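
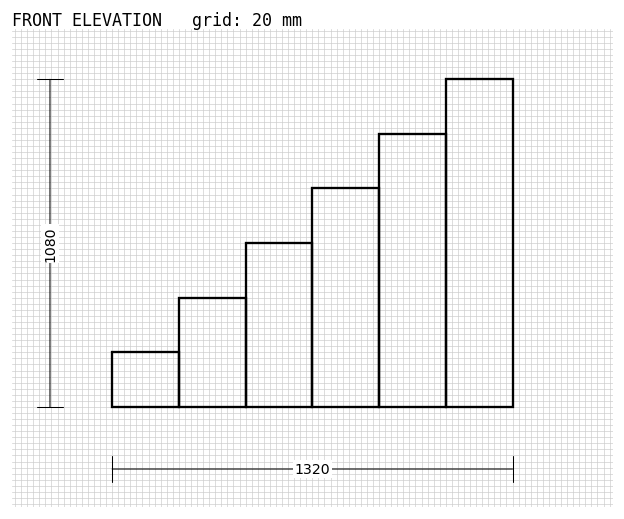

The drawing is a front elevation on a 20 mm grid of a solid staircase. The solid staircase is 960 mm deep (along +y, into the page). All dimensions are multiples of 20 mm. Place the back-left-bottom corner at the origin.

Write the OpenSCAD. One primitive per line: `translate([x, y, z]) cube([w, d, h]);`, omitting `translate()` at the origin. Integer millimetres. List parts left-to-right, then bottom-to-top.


cube([220, 960, 180]);
translate([220, 0, 0]) cube([220, 960, 360]);
translate([440, 0, 0]) cube([220, 960, 540]);
translate([660, 0, 0]) cube([220, 960, 720]);
translate([880, 0, 0]) cube([220, 960, 900]);
translate([1100, 0, 0]) cube([220, 960, 1080]);


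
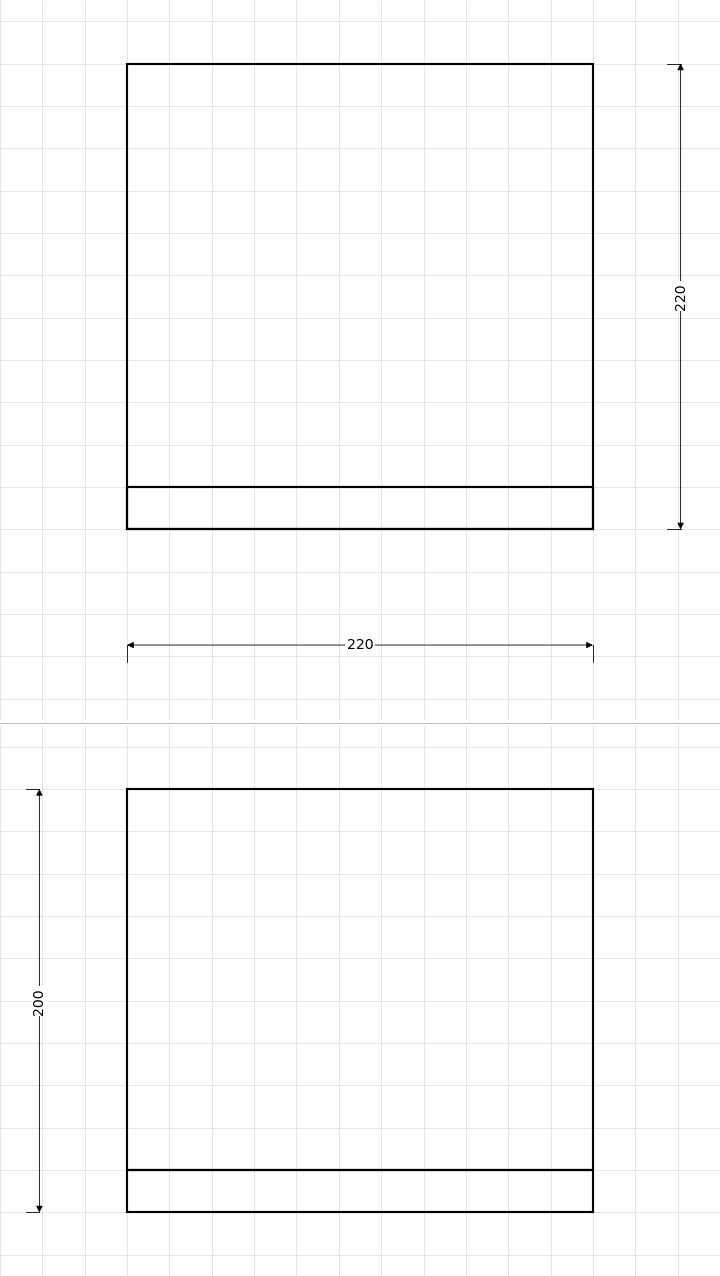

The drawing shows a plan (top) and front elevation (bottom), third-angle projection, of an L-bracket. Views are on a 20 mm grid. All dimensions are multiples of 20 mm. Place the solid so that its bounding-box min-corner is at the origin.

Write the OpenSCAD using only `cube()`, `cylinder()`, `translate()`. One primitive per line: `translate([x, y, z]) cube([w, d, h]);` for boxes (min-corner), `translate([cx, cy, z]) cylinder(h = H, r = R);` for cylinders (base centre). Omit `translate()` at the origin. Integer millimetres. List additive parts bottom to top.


cube([220, 220, 20]);
translate([0, 0, 20]) cube([220, 20, 180]);


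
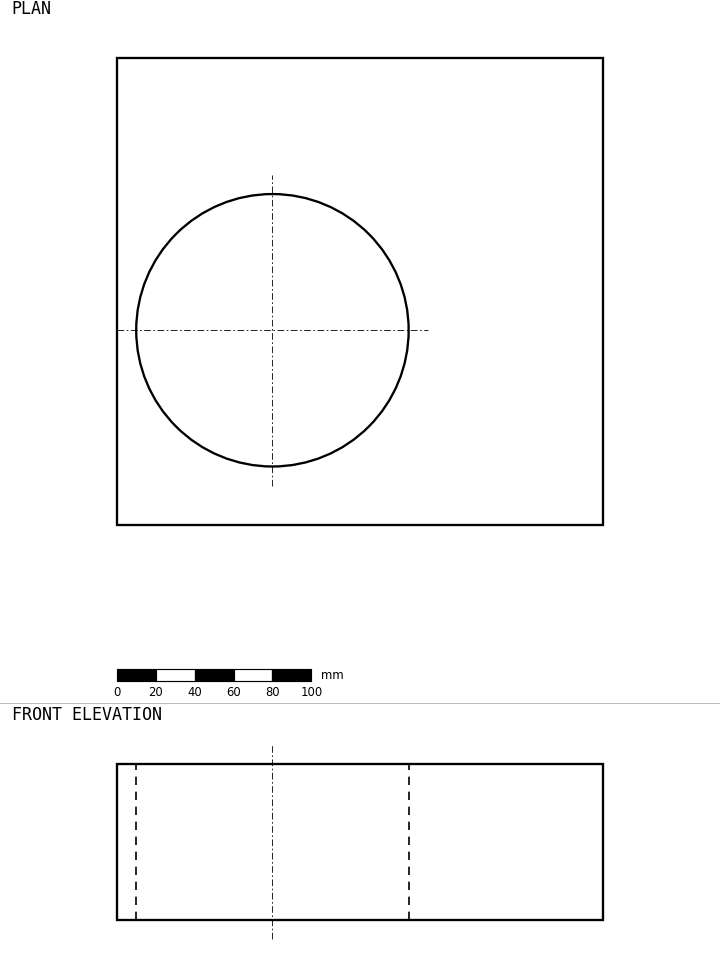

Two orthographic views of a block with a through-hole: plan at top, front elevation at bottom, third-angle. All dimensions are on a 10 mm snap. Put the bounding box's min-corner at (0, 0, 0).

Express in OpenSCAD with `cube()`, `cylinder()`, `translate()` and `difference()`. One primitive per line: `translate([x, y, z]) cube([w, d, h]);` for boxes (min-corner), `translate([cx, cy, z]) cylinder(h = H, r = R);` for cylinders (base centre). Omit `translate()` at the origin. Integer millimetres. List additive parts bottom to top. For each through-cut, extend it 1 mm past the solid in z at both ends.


difference() {
  cube([250, 240, 80]);
  translate([80, 100, -1]) cylinder(h = 82, r = 70);
}


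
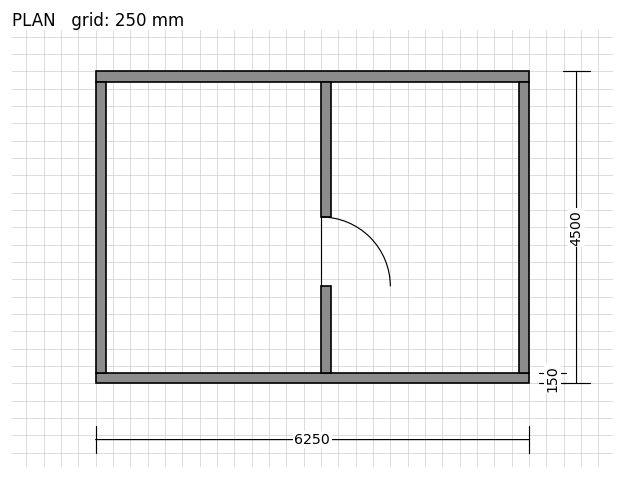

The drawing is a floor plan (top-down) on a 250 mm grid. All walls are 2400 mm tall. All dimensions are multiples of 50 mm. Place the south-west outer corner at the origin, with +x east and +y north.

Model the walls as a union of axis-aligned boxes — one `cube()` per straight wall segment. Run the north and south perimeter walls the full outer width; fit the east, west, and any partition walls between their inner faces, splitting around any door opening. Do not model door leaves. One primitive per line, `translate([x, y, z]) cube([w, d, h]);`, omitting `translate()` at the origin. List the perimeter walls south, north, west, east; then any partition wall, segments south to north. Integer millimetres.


cube([6250, 150, 2400]);
translate([0, 4350, 0]) cube([6250, 150, 2400]);
translate([0, 150, 0]) cube([150, 4200, 2400]);
translate([6100, 150, 0]) cube([150, 4200, 2400]);
translate([3250, 150, 0]) cube([150, 1250, 2400]);
translate([3250, 2400, 0]) cube([150, 1950, 2400]);


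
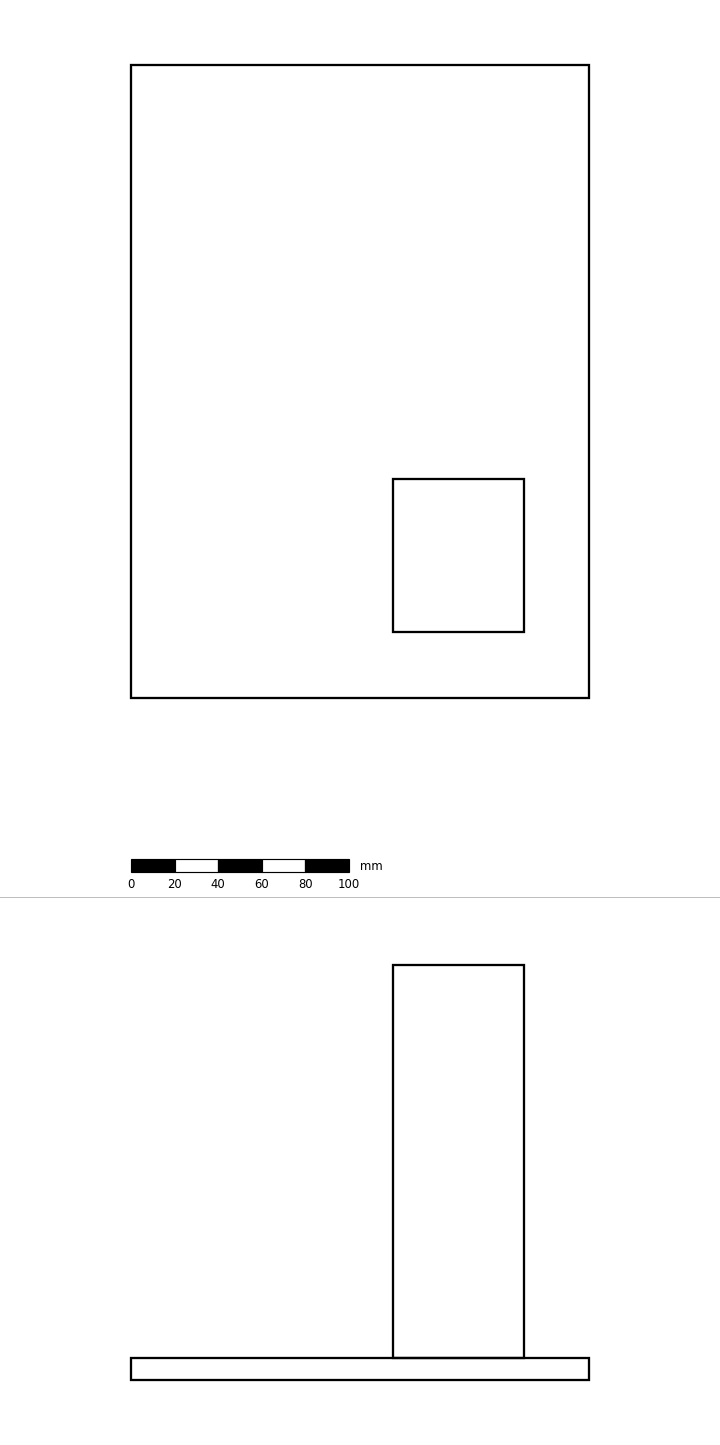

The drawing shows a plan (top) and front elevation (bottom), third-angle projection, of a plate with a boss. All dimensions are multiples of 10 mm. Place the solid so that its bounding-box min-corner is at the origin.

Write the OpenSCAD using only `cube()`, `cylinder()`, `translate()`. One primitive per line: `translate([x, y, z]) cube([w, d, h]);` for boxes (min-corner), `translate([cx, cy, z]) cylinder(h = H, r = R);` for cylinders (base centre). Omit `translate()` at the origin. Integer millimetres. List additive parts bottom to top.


cube([210, 290, 10]);
translate([120, 30, 10]) cube([60, 70, 180]);


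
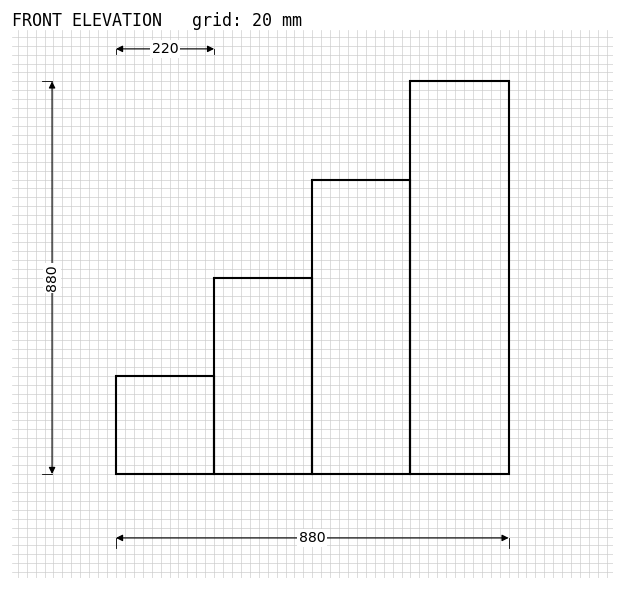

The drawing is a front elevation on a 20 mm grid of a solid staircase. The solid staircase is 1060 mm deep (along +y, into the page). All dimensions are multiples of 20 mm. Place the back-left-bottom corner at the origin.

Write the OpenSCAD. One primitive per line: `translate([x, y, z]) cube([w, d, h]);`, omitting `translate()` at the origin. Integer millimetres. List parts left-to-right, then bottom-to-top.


cube([220, 1060, 220]);
translate([220, 0, 0]) cube([220, 1060, 440]);
translate([440, 0, 0]) cube([220, 1060, 660]);
translate([660, 0, 0]) cube([220, 1060, 880]);


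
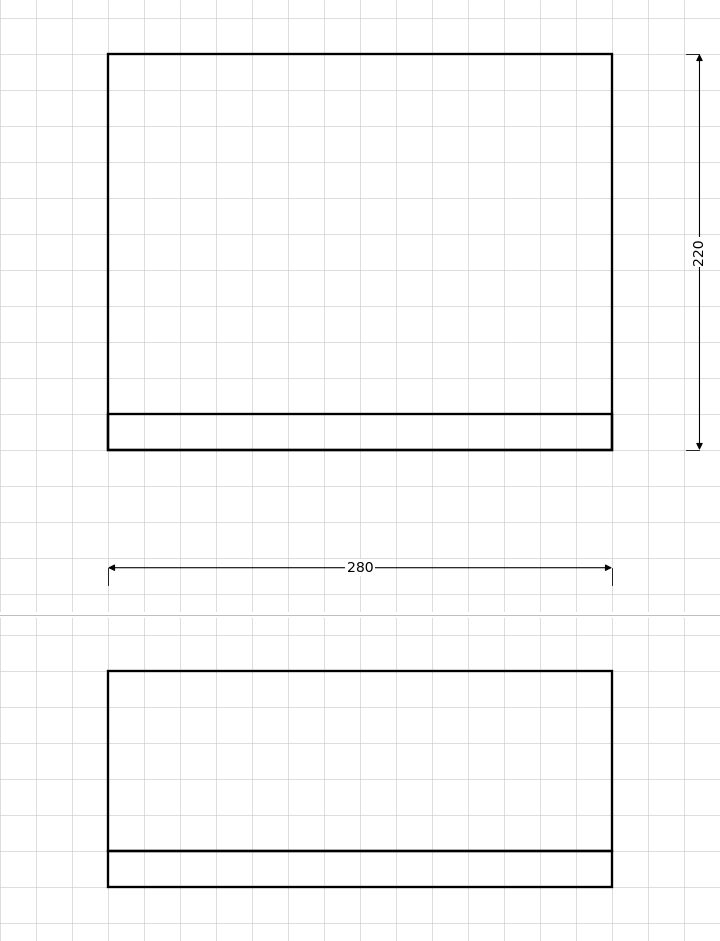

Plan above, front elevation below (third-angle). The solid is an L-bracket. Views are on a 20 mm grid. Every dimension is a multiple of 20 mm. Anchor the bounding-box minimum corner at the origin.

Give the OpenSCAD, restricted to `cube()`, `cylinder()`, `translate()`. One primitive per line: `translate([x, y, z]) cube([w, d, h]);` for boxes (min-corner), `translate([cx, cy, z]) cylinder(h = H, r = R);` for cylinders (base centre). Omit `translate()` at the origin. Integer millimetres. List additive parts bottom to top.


cube([280, 220, 20]);
translate([0, 0, 20]) cube([280, 20, 100]);


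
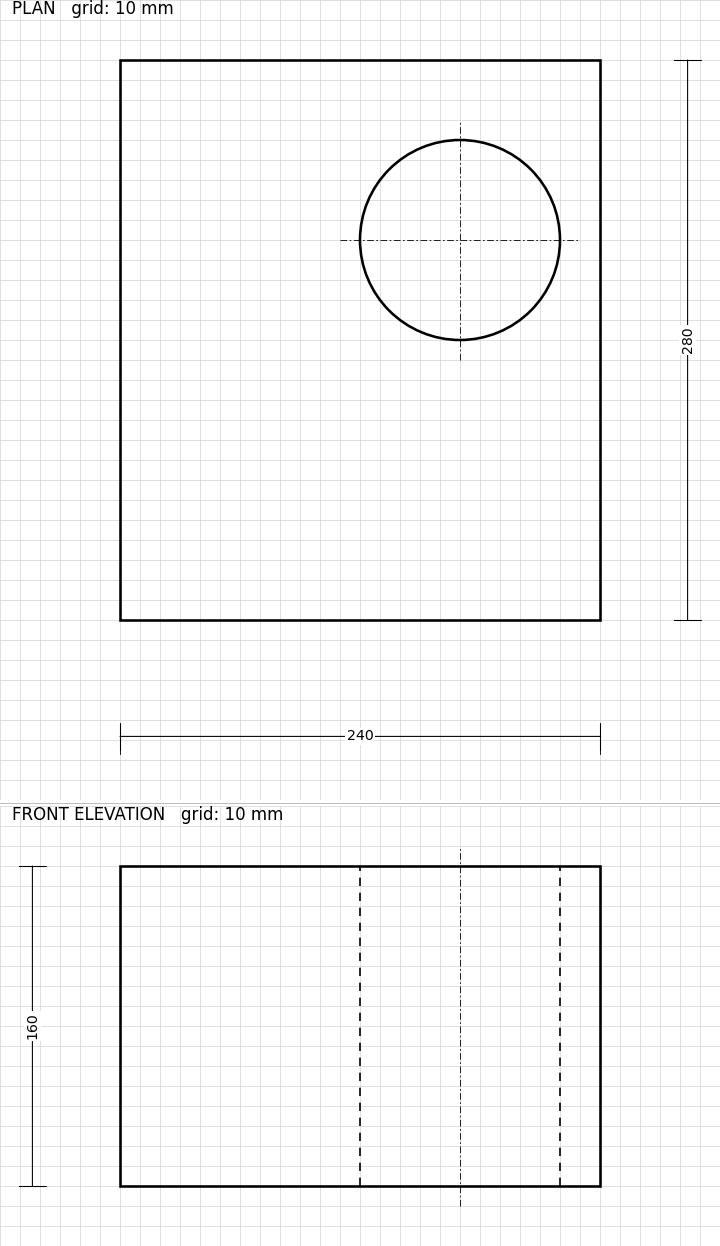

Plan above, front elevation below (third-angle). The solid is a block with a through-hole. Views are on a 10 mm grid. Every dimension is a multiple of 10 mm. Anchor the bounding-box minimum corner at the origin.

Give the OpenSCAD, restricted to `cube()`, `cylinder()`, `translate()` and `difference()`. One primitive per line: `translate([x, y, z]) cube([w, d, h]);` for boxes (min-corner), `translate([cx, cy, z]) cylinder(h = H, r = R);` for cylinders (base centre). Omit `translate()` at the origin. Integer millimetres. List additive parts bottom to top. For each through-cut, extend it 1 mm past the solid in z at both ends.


difference() {
  cube([240, 280, 160]);
  translate([170, 190, -1]) cylinder(h = 162, r = 50);
}


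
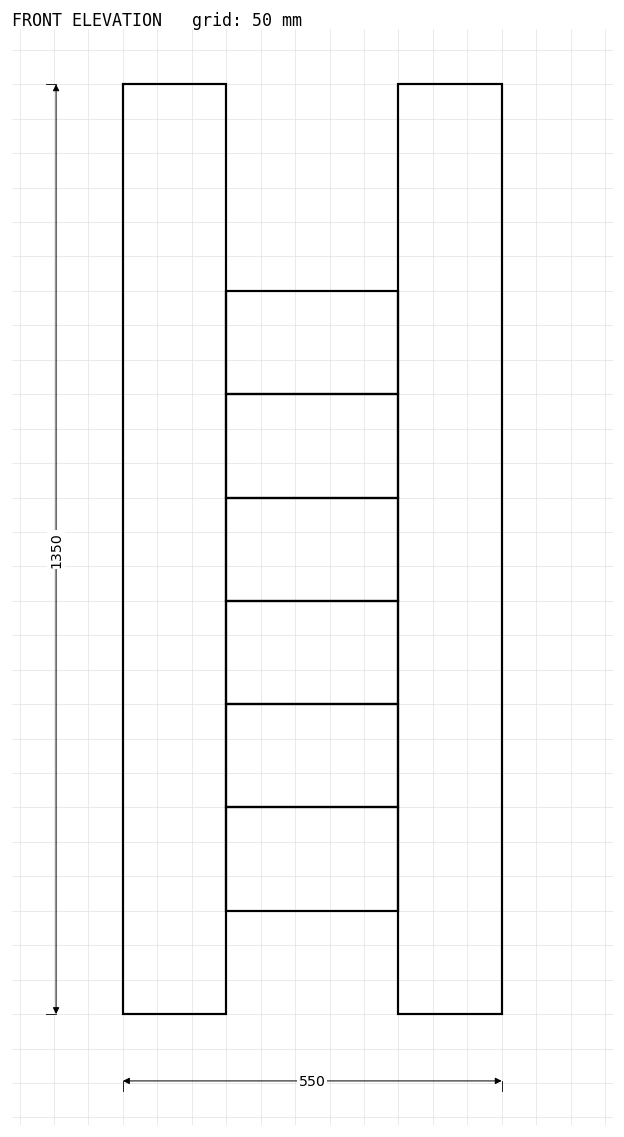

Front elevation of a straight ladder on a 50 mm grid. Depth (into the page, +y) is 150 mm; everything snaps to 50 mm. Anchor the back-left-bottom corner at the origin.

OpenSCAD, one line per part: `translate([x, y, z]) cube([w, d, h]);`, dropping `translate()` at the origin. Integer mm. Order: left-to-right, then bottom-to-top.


cube([150, 150, 1350]);
translate([150, 0, 150]) cube([250, 150, 150]);
translate([150, 0, 300]) cube([250, 150, 150]);
translate([150, 0, 450]) cube([250, 150, 150]);
translate([150, 0, 600]) cube([250, 150, 150]);
translate([150, 0, 750]) cube([250, 150, 150]);
translate([150, 0, 900]) cube([250, 150, 150]);
translate([400, 0, 0]) cube([150, 150, 1350]);


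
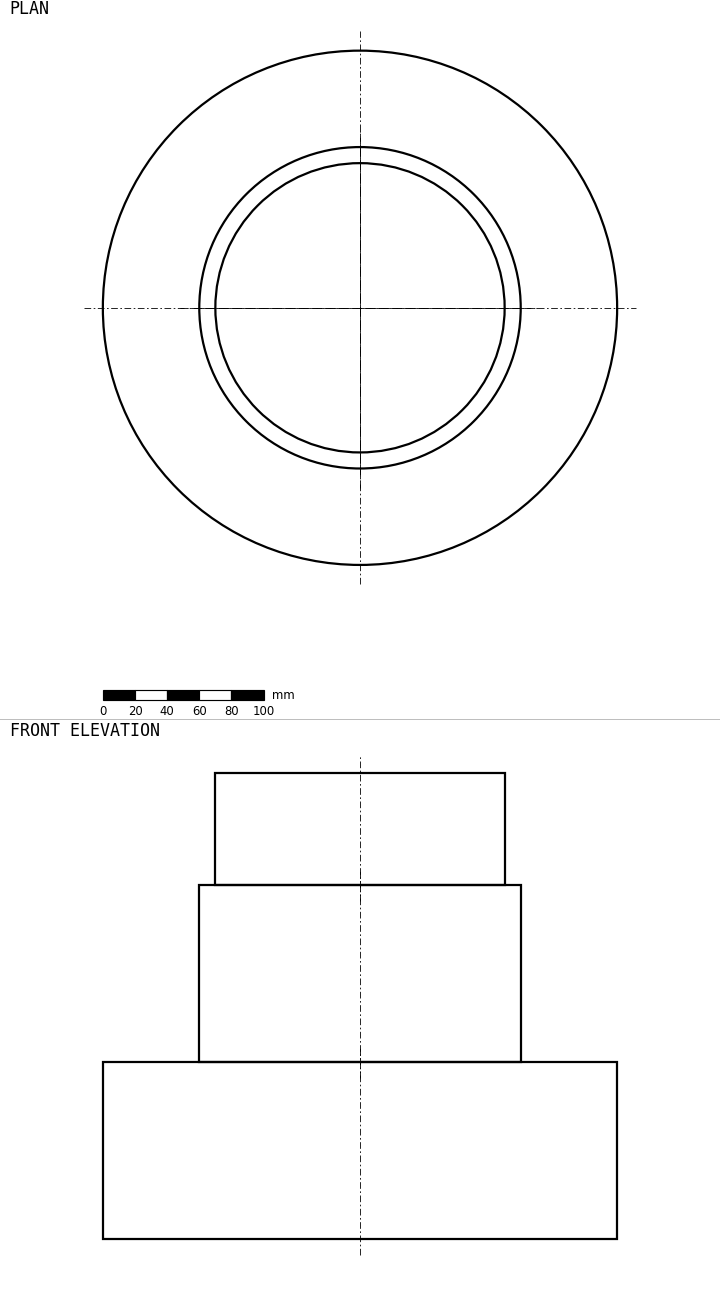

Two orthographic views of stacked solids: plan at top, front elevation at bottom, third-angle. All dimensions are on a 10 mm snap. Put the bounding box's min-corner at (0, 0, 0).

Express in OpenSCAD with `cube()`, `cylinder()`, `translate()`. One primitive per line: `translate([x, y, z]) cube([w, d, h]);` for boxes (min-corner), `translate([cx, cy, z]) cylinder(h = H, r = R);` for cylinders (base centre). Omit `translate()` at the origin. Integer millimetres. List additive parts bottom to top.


translate([160, 160, 0]) cylinder(h = 110, r = 160);
translate([160, 160, 110]) cylinder(h = 110, r = 100);
translate([160, 160, 220]) cylinder(h = 70, r = 90);


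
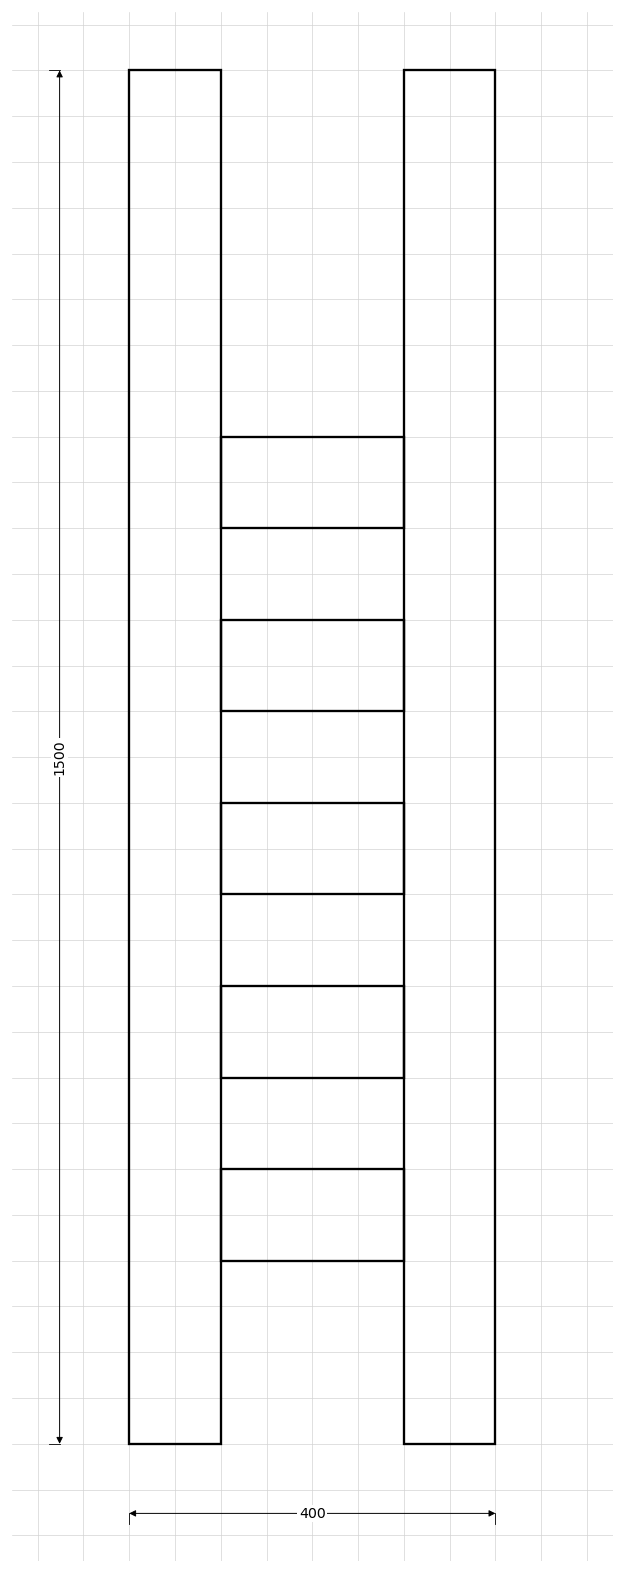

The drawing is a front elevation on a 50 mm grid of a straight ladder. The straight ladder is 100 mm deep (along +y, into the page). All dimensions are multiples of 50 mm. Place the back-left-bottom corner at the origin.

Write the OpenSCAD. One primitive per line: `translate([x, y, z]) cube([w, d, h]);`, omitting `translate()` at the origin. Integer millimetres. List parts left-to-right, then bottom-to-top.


cube([100, 100, 1500]);
translate([100, 0, 200]) cube([200, 100, 100]);
translate([100, 0, 400]) cube([200, 100, 100]);
translate([100, 0, 600]) cube([200, 100, 100]);
translate([100, 0, 800]) cube([200, 100, 100]);
translate([100, 0, 1000]) cube([200, 100, 100]);
translate([300, 0, 0]) cube([100, 100, 1500]);


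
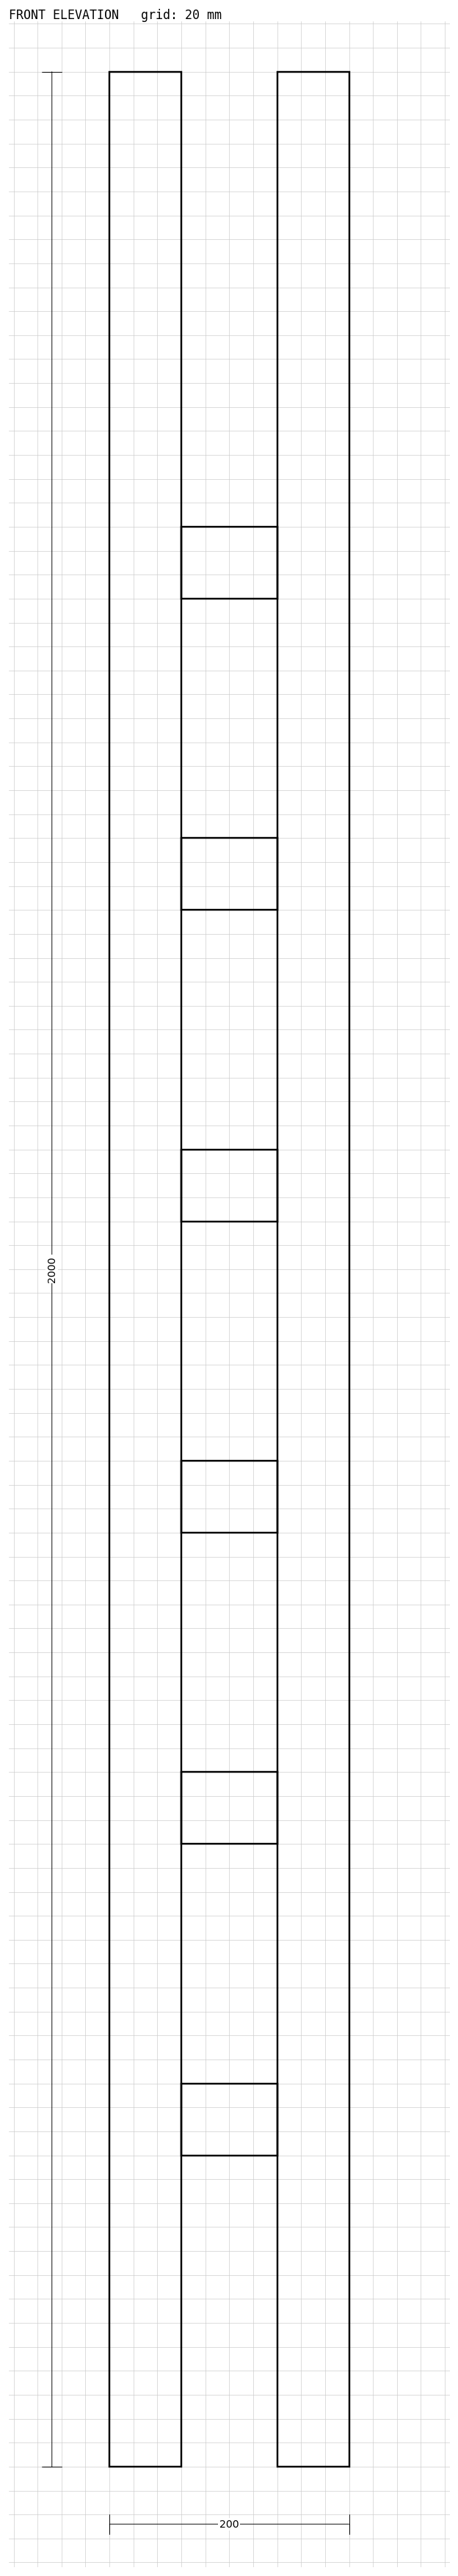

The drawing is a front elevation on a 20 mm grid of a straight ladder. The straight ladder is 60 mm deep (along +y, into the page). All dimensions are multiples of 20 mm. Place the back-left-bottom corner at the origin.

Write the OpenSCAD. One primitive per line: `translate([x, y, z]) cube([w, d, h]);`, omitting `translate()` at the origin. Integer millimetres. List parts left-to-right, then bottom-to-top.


cube([60, 60, 2000]);
translate([60, 0, 260]) cube([80, 60, 60]);
translate([60, 0, 520]) cube([80, 60, 60]);
translate([60, 0, 780]) cube([80, 60, 60]);
translate([60, 0, 1040]) cube([80, 60, 60]);
translate([60, 0, 1300]) cube([80, 60, 60]);
translate([60, 0, 1560]) cube([80, 60, 60]);
translate([140, 0, 0]) cube([60, 60, 2000]);


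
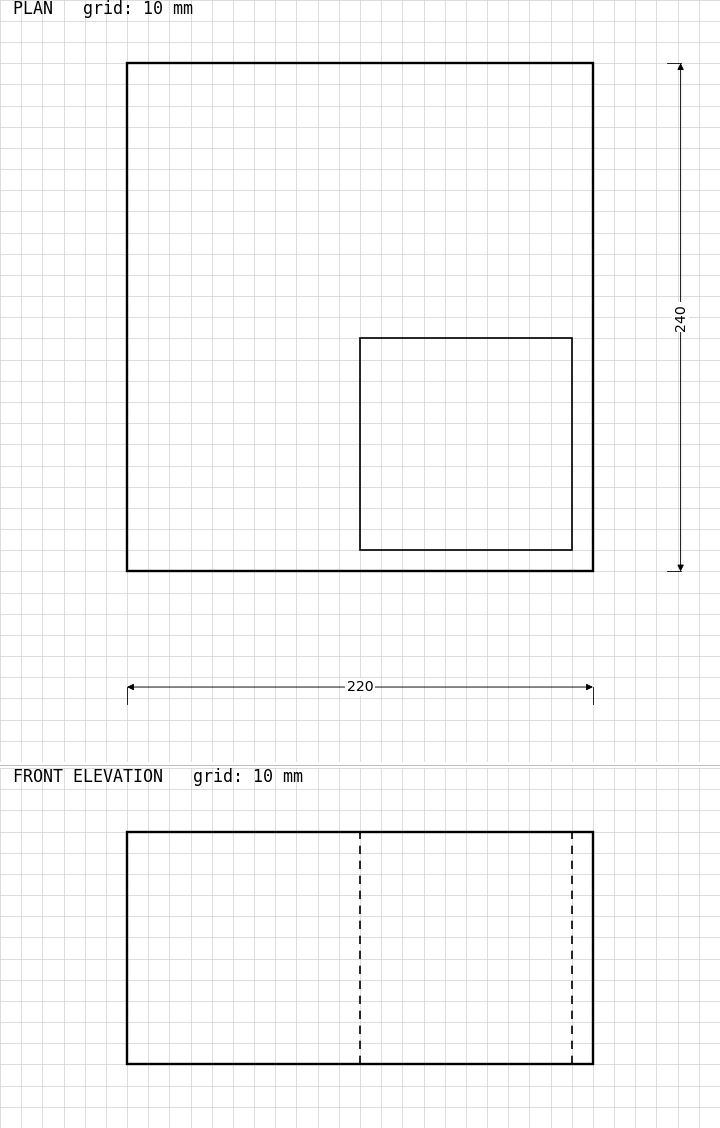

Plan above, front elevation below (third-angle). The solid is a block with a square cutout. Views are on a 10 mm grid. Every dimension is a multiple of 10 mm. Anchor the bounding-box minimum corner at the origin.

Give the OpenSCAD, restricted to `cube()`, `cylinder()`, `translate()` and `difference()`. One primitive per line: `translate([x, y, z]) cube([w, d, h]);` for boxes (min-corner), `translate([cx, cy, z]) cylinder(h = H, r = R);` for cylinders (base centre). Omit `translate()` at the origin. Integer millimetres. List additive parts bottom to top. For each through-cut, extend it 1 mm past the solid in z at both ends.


difference() {
  cube([220, 240, 110]);
  translate([110, 10, -1]) cube([100, 100, 112]);
}


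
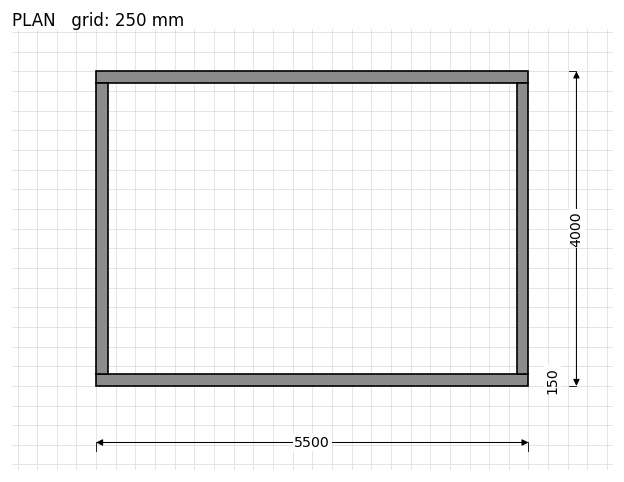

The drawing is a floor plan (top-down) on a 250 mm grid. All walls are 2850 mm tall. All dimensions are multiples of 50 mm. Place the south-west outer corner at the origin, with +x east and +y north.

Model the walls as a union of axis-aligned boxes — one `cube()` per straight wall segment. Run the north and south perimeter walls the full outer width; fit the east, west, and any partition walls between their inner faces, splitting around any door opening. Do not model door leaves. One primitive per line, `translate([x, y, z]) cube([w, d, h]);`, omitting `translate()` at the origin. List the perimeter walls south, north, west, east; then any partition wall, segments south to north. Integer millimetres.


cube([5500, 150, 2850]);
translate([0, 3850, 0]) cube([5500, 150, 2850]);
translate([0, 150, 0]) cube([150, 3700, 2850]);
translate([5350, 150, 0]) cube([150, 3700, 2850]);


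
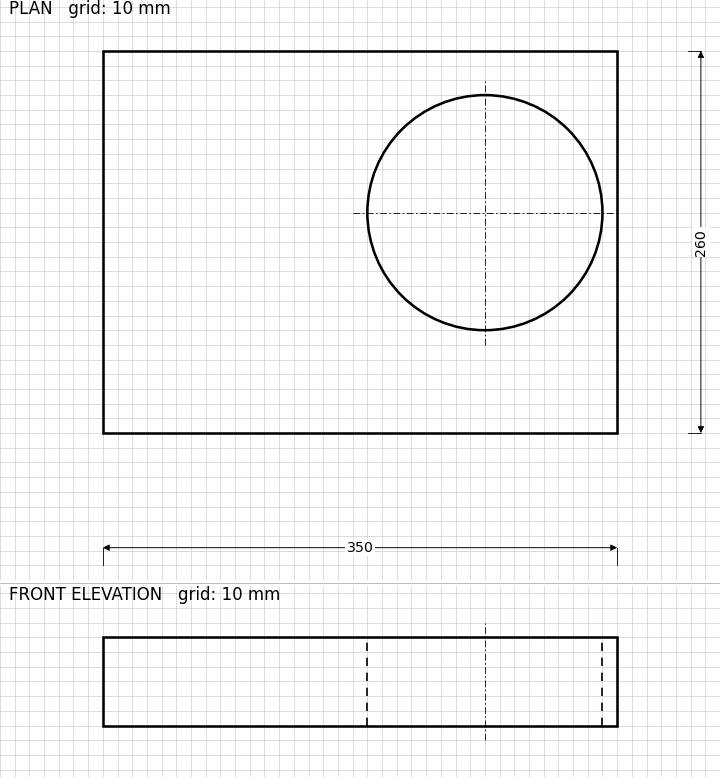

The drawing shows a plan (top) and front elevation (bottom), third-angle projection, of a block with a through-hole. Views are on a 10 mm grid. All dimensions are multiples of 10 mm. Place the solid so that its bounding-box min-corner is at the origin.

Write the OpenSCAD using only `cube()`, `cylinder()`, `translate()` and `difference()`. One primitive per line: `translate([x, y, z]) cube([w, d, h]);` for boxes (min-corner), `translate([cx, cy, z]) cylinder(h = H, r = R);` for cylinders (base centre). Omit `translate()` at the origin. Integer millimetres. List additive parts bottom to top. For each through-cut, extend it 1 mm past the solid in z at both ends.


difference() {
  cube([350, 260, 60]);
  translate([260, 150, -1]) cylinder(h = 62, r = 80);
}


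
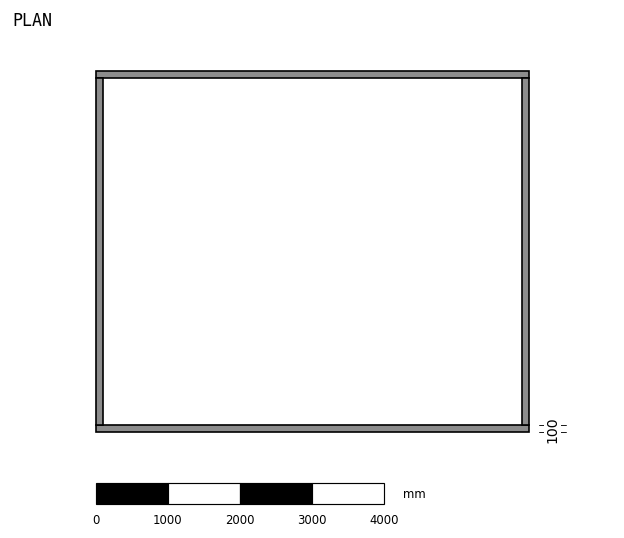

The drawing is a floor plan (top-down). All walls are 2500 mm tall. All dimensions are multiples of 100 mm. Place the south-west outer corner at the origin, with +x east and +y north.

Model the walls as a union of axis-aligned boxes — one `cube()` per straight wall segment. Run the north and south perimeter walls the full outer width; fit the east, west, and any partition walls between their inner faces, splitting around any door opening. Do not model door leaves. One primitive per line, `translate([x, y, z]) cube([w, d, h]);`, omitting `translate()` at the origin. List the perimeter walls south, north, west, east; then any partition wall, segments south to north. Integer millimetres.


cube([6000, 100, 2500]);
translate([0, 4900, 0]) cube([6000, 100, 2500]);
translate([0, 100, 0]) cube([100, 4800, 2500]);
translate([5900, 100, 0]) cube([100, 4800, 2500]);


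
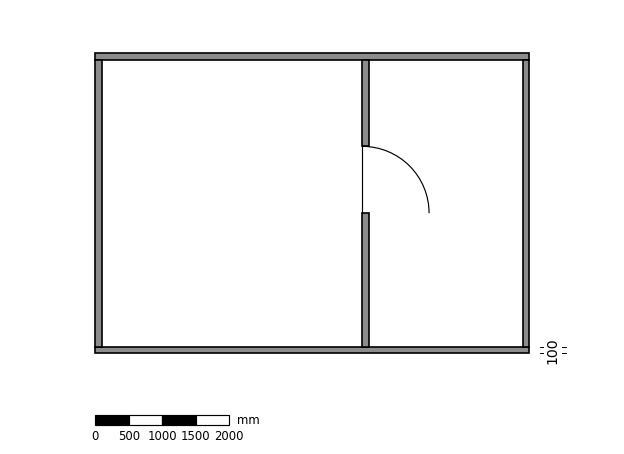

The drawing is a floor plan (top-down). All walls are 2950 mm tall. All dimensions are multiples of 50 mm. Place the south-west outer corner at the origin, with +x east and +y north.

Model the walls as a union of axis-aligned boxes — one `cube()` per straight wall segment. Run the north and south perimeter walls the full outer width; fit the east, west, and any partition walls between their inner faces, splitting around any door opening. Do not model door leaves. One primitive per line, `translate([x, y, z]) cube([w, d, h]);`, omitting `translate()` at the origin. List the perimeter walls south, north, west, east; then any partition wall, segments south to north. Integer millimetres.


cube([6500, 100, 2950]);
translate([0, 4400, 0]) cube([6500, 100, 2950]);
translate([0, 100, 0]) cube([100, 4300, 2950]);
translate([6400, 100, 0]) cube([100, 4300, 2950]);
translate([4000, 100, 0]) cube([100, 2000, 2950]);
translate([4000, 3100, 0]) cube([100, 1300, 2950]);


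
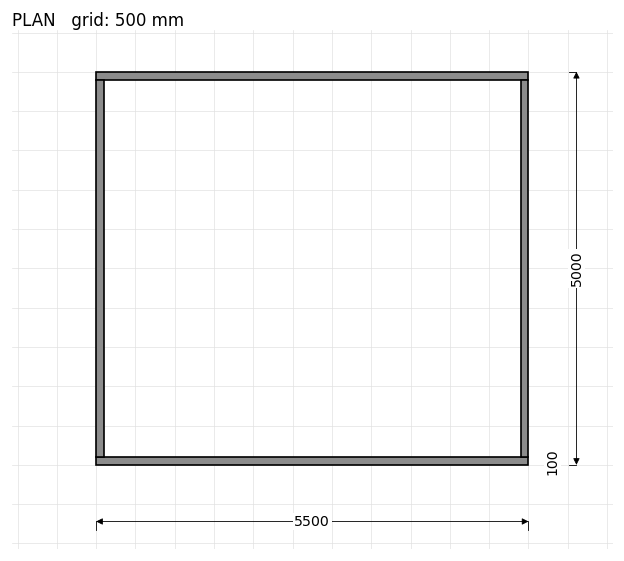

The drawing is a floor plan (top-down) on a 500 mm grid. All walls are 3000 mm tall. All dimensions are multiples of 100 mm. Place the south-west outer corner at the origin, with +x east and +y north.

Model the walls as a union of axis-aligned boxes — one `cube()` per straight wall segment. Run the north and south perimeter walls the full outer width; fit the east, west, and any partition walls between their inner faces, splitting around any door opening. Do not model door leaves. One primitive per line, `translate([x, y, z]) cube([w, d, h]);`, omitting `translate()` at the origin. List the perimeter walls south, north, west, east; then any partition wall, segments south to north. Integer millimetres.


cube([5500, 100, 3000]);
translate([0, 4900, 0]) cube([5500, 100, 3000]);
translate([0, 100, 0]) cube([100, 4800, 3000]);
translate([5400, 100, 0]) cube([100, 4800, 3000]);


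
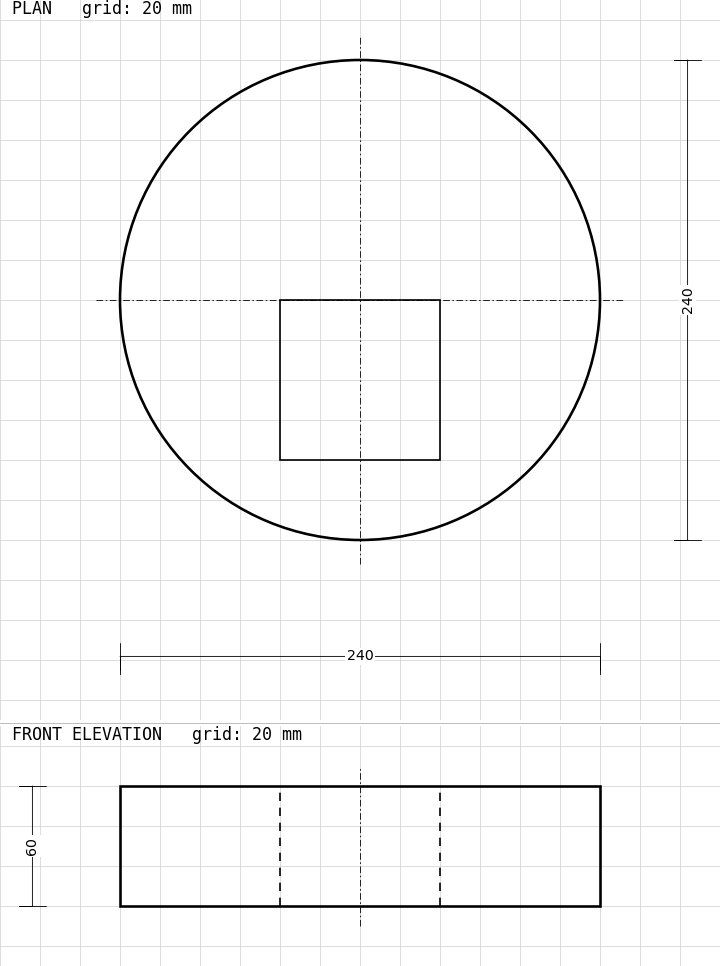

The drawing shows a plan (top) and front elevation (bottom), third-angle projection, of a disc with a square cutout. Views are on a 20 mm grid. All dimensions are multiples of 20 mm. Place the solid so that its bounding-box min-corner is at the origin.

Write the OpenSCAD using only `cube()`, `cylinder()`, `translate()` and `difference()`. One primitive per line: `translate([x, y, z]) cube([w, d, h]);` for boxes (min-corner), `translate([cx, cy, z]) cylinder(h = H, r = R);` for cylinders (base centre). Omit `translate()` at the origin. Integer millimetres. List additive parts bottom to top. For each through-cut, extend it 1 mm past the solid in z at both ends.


difference() {
  translate([120, 120, 0]) cylinder(h = 60, r = 120);
  translate([80, 40, -1]) cube([80, 80, 62]);
}


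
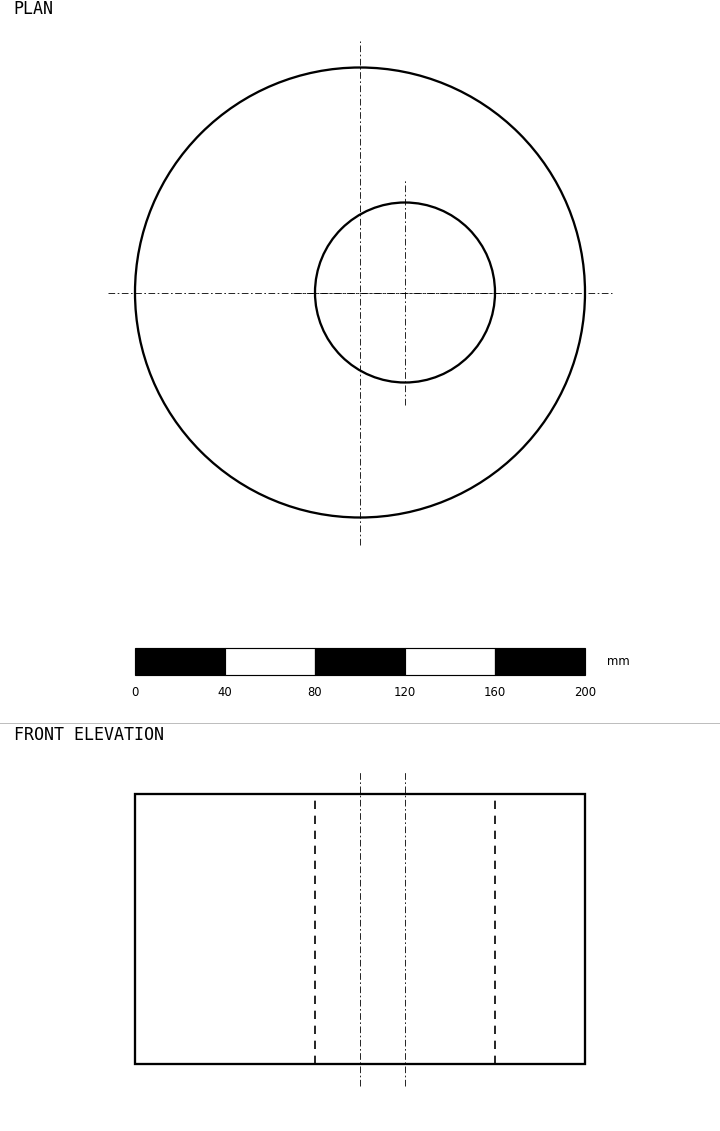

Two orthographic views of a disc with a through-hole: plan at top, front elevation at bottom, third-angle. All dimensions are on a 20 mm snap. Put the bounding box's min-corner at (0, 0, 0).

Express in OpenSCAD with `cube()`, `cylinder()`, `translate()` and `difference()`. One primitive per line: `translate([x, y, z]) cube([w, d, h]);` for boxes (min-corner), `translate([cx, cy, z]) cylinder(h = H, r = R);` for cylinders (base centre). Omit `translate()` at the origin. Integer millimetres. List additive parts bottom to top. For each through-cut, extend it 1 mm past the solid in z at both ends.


difference() {
  translate([100, 100, 0]) cylinder(h = 120, r = 100);
  translate([120, 100, -1]) cylinder(h = 122, r = 40);
}


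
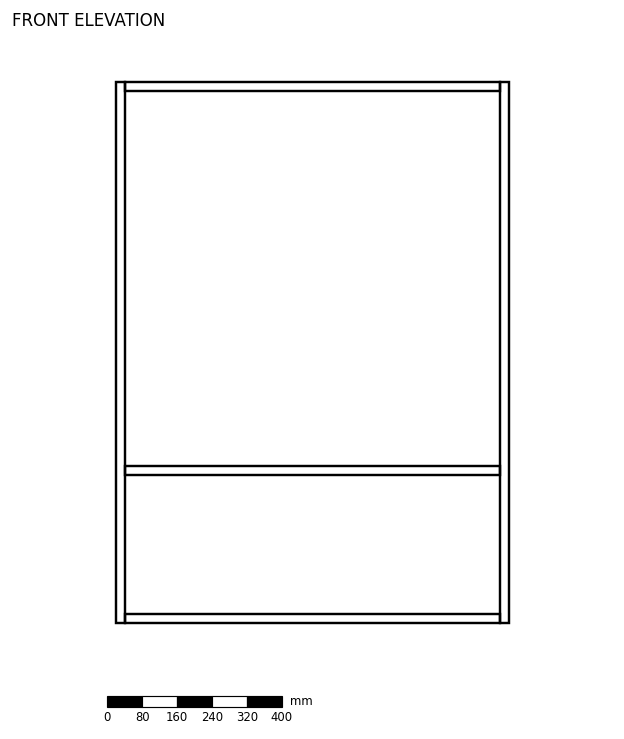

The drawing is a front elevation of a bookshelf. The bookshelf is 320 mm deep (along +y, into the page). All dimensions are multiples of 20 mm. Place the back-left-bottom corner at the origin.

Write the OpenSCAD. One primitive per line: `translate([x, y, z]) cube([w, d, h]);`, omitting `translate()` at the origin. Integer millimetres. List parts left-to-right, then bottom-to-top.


cube([20, 320, 1240]);
translate([20, 0, 0]) cube([860, 320, 20]);
translate([20, 0, 340]) cube([860, 320, 20]);
translate([20, 0, 1220]) cube([860, 320, 20]);
translate([880, 0, 0]) cube([20, 320, 1240]);


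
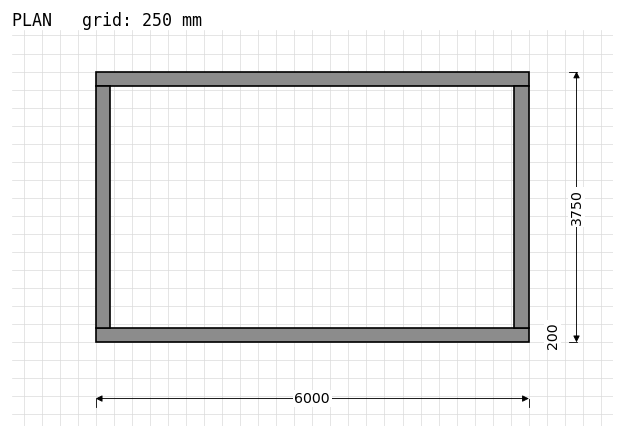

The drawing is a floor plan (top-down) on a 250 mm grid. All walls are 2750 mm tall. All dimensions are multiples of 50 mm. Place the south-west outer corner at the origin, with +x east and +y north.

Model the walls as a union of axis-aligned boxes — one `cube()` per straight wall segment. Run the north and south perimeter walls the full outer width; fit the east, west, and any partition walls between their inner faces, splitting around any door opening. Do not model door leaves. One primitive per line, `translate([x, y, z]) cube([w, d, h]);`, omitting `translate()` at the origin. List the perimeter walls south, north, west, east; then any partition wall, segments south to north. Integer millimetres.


cube([6000, 200, 2750]);
translate([0, 3550, 0]) cube([6000, 200, 2750]);
translate([0, 200, 0]) cube([200, 3350, 2750]);
translate([5800, 200, 0]) cube([200, 3350, 2750]);


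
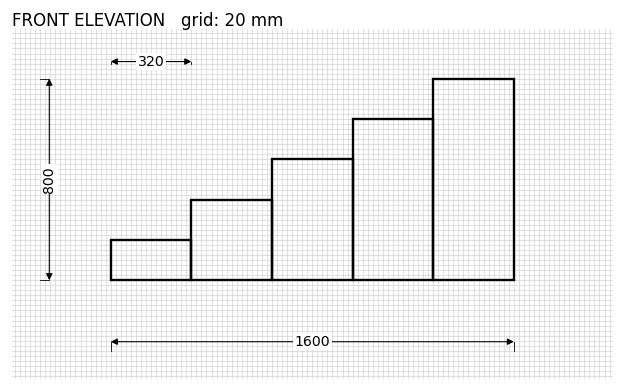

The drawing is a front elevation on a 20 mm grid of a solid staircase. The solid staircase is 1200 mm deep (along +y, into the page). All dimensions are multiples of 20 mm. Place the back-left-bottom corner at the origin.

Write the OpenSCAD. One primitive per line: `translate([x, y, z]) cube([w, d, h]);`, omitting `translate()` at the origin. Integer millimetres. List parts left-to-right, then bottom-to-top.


cube([320, 1200, 160]);
translate([320, 0, 0]) cube([320, 1200, 320]);
translate([640, 0, 0]) cube([320, 1200, 480]);
translate([960, 0, 0]) cube([320, 1200, 640]);
translate([1280, 0, 0]) cube([320, 1200, 800]);


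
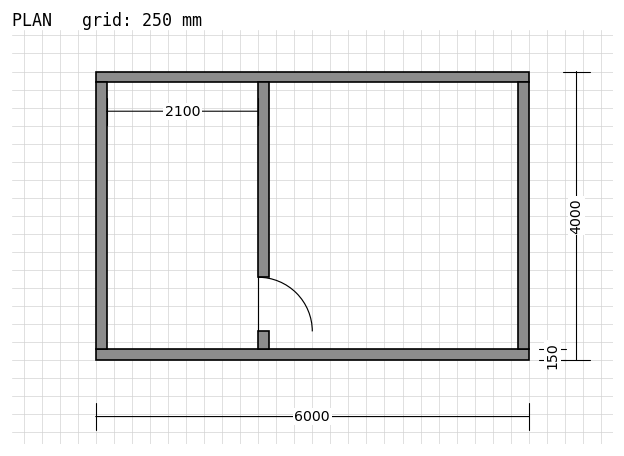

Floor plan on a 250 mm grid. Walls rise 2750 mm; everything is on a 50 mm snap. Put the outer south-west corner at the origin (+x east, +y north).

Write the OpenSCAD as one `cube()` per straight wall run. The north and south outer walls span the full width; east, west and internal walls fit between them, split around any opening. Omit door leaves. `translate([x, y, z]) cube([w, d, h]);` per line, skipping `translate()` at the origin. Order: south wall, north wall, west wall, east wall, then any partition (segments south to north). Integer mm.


cube([6000, 150, 2750]);
translate([0, 3850, 0]) cube([6000, 150, 2750]);
translate([0, 150, 0]) cube([150, 3700, 2750]);
translate([5850, 150, 0]) cube([150, 3700, 2750]);
translate([2250, 150, 0]) cube([150, 250, 2750]);
translate([2250, 1150, 0]) cube([150, 2700, 2750]);


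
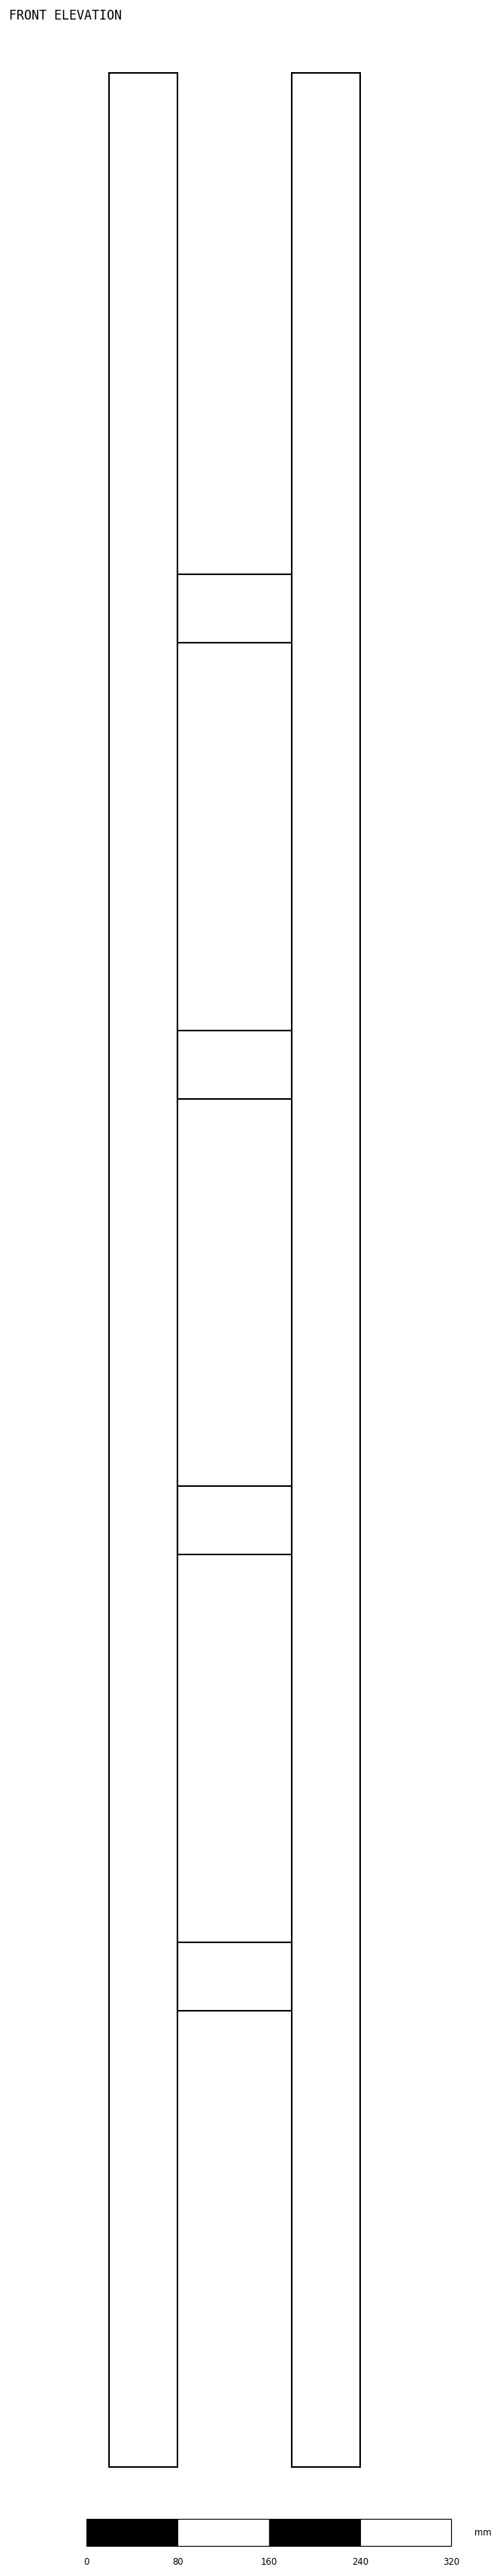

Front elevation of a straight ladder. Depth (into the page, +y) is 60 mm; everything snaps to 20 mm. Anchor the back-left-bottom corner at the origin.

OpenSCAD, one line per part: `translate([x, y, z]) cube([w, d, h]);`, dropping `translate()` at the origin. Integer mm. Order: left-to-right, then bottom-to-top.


cube([60, 60, 2100]);
translate([60, 0, 400]) cube([100, 60, 60]);
translate([60, 0, 800]) cube([100, 60, 60]);
translate([60, 0, 1200]) cube([100, 60, 60]);
translate([60, 0, 1600]) cube([100, 60, 60]);
translate([160, 0, 0]) cube([60, 60, 2100]);


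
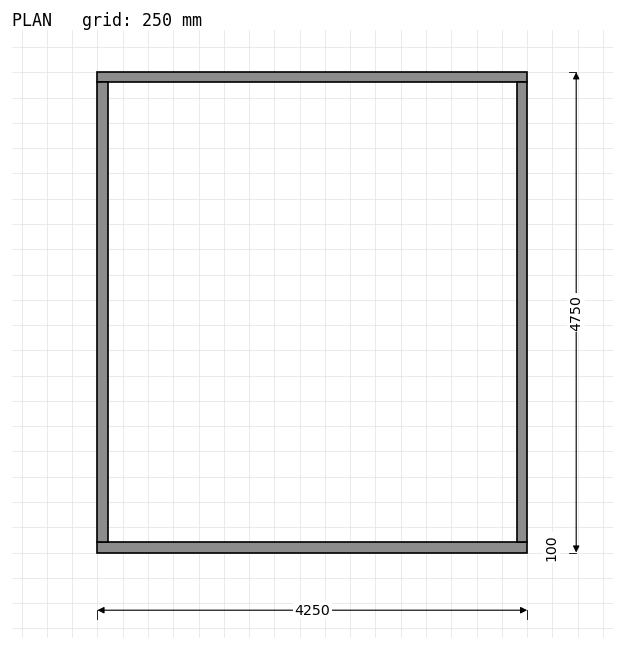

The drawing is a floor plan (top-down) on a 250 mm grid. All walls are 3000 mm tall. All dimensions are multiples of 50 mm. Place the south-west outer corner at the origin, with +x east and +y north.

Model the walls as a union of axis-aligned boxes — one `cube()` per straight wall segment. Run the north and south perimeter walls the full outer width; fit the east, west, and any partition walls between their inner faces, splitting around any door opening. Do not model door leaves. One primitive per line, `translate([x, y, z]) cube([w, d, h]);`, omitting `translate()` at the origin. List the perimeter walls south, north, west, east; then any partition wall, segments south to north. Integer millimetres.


cube([4250, 100, 3000]);
translate([0, 4650, 0]) cube([4250, 100, 3000]);
translate([0, 100, 0]) cube([100, 4550, 3000]);
translate([4150, 100, 0]) cube([100, 4550, 3000]);


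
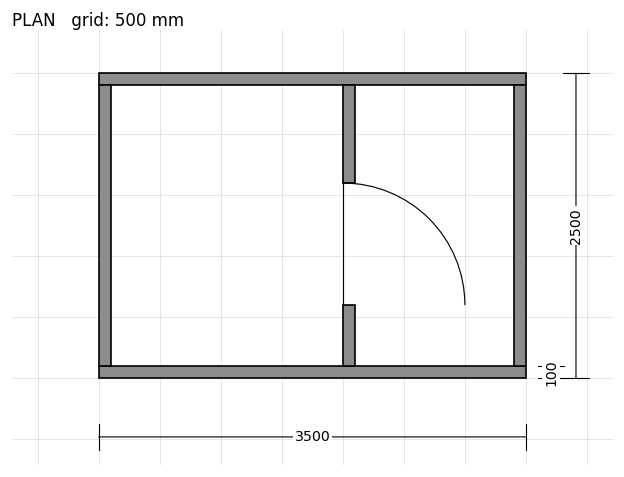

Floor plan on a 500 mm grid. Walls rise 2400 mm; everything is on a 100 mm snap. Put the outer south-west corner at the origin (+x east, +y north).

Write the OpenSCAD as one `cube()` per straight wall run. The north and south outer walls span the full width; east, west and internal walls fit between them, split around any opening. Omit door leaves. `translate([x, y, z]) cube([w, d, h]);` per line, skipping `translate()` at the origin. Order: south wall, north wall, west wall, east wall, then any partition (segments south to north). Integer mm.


cube([3500, 100, 2400]);
translate([0, 2400, 0]) cube([3500, 100, 2400]);
translate([0, 100, 0]) cube([100, 2300, 2400]);
translate([3400, 100, 0]) cube([100, 2300, 2400]);
translate([2000, 100, 0]) cube([100, 500, 2400]);
translate([2000, 1600, 0]) cube([100, 800, 2400]);


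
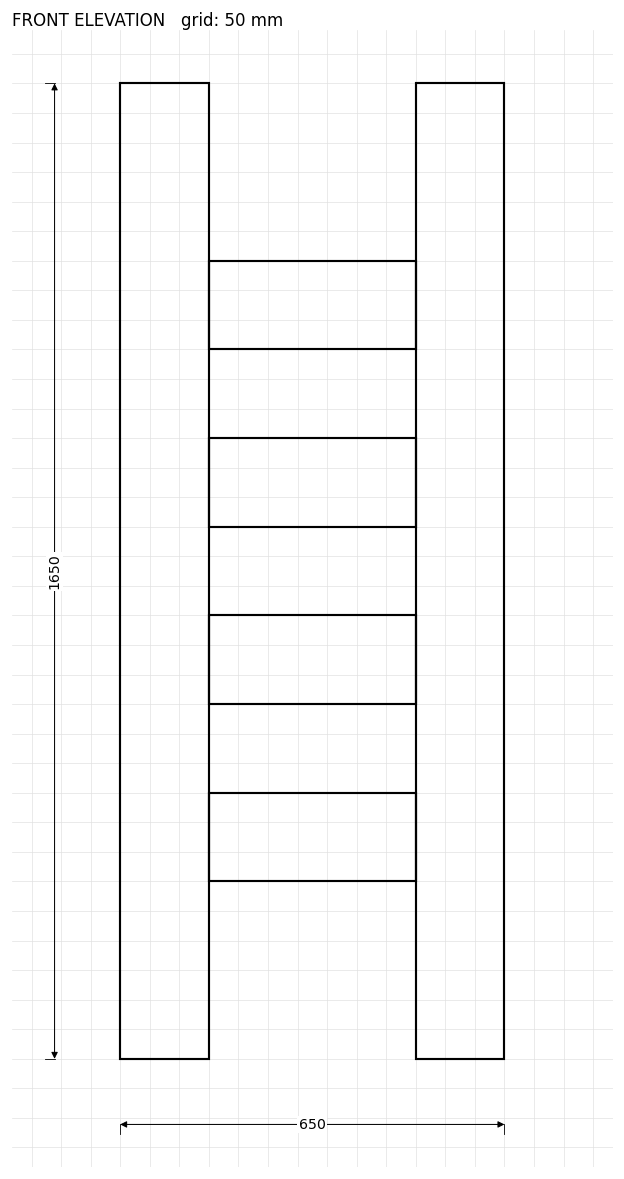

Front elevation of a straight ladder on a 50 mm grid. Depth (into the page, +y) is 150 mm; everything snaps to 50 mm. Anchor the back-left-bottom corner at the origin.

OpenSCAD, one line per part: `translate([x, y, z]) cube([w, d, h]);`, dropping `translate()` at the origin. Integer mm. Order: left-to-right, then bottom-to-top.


cube([150, 150, 1650]);
translate([150, 0, 300]) cube([350, 150, 150]);
translate([150, 0, 600]) cube([350, 150, 150]);
translate([150, 0, 900]) cube([350, 150, 150]);
translate([150, 0, 1200]) cube([350, 150, 150]);
translate([500, 0, 0]) cube([150, 150, 1650]);


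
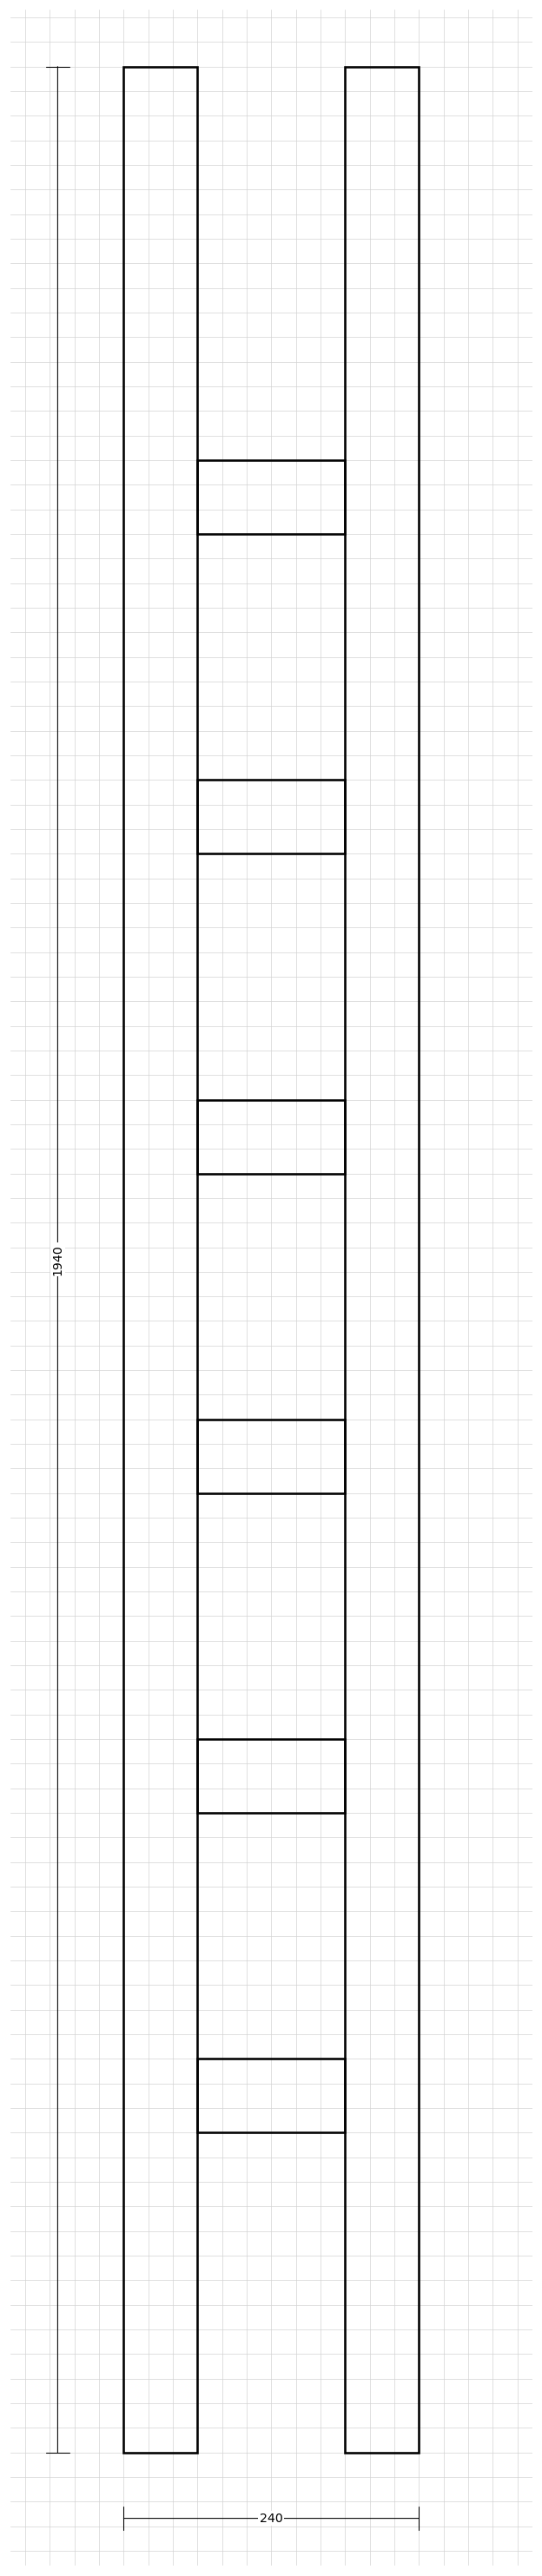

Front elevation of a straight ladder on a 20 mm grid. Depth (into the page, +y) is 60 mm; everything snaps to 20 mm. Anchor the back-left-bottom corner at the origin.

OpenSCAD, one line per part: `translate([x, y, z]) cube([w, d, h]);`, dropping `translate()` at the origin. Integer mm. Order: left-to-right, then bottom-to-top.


cube([60, 60, 1940]);
translate([60, 0, 260]) cube([120, 60, 60]);
translate([60, 0, 520]) cube([120, 60, 60]);
translate([60, 0, 780]) cube([120, 60, 60]);
translate([60, 0, 1040]) cube([120, 60, 60]);
translate([60, 0, 1300]) cube([120, 60, 60]);
translate([60, 0, 1560]) cube([120, 60, 60]);
translate([180, 0, 0]) cube([60, 60, 1940]);


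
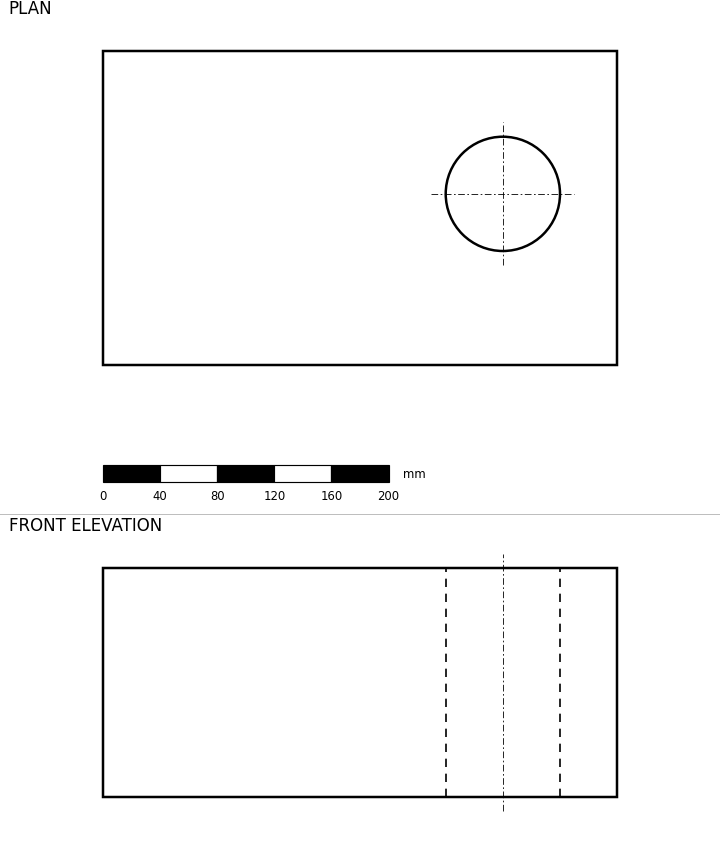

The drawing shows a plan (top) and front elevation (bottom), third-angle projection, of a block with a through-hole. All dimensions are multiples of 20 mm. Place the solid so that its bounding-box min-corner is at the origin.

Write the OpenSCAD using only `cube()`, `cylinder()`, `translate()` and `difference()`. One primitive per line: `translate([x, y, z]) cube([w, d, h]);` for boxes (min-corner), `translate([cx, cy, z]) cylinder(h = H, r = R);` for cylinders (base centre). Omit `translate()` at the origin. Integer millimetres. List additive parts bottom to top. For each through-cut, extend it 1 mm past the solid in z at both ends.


difference() {
  cube([360, 220, 160]);
  translate([280, 120, -1]) cylinder(h = 162, r = 40);
}


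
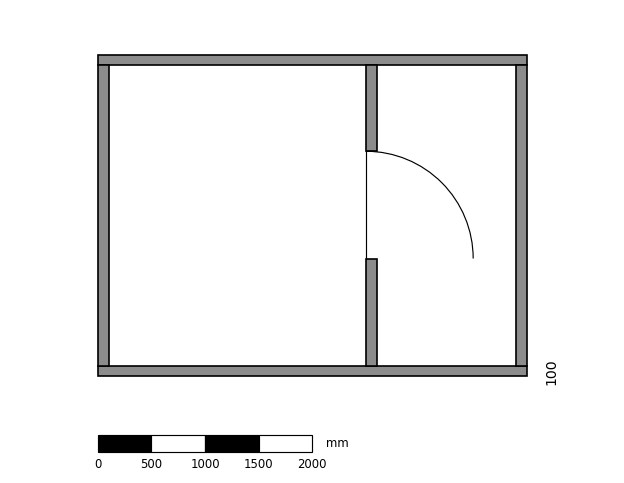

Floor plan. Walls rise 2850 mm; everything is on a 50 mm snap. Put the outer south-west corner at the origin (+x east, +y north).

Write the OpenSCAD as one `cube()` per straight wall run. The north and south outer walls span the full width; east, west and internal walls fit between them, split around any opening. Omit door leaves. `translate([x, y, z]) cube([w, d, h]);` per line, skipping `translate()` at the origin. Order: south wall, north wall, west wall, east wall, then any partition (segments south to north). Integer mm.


cube([4000, 100, 2850]);
translate([0, 2900, 0]) cube([4000, 100, 2850]);
translate([0, 100, 0]) cube([100, 2800, 2850]);
translate([3900, 100, 0]) cube([100, 2800, 2850]);
translate([2500, 100, 0]) cube([100, 1000, 2850]);
translate([2500, 2100, 0]) cube([100, 800, 2850]);


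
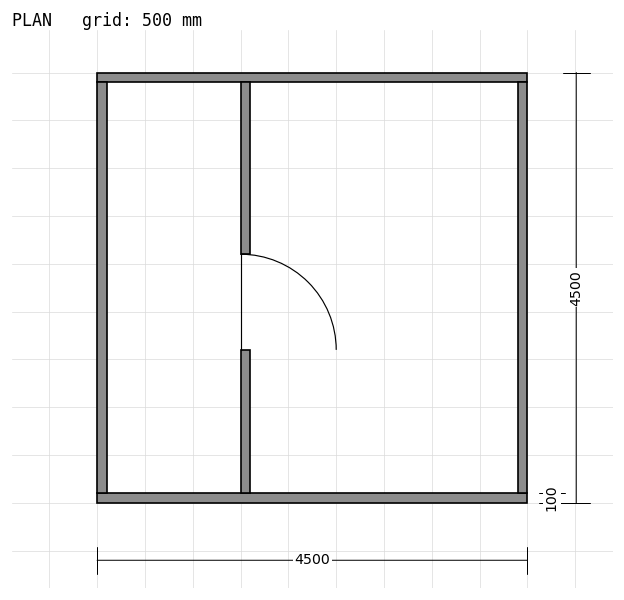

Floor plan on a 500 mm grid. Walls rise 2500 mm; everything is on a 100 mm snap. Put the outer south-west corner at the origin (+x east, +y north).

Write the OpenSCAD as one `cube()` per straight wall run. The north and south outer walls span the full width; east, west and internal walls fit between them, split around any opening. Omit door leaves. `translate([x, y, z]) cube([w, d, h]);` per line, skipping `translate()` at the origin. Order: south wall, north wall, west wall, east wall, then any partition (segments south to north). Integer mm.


cube([4500, 100, 2500]);
translate([0, 4400, 0]) cube([4500, 100, 2500]);
translate([0, 100, 0]) cube([100, 4300, 2500]);
translate([4400, 100, 0]) cube([100, 4300, 2500]);
translate([1500, 100, 0]) cube([100, 1500, 2500]);
translate([1500, 2600, 0]) cube([100, 1800, 2500]);


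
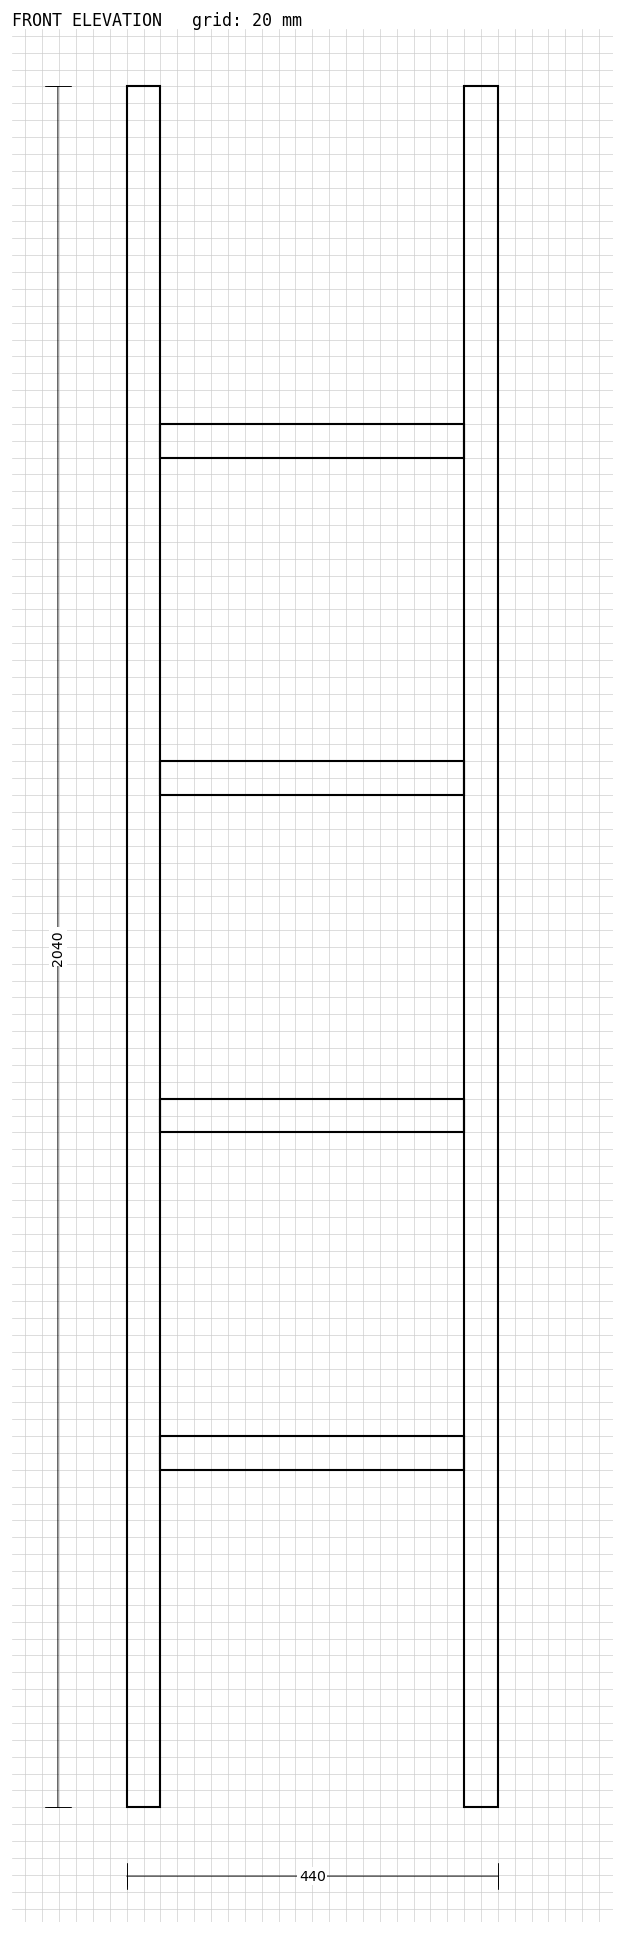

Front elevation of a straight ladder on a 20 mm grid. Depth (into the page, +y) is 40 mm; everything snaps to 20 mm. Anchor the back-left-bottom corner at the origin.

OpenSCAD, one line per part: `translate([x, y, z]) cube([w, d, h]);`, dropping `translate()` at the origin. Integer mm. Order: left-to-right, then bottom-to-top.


cube([40, 40, 2040]);
translate([40, 0, 400]) cube([360, 40, 40]);
translate([40, 0, 800]) cube([360, 40, 40]);
translate([40, 0, 1200]) cube([360, 40, 40]);
translate([40, 0, 1600]) cube([360, 40, 40]);
translate([400, 0, 0]) cube([40, 40, 2040]);


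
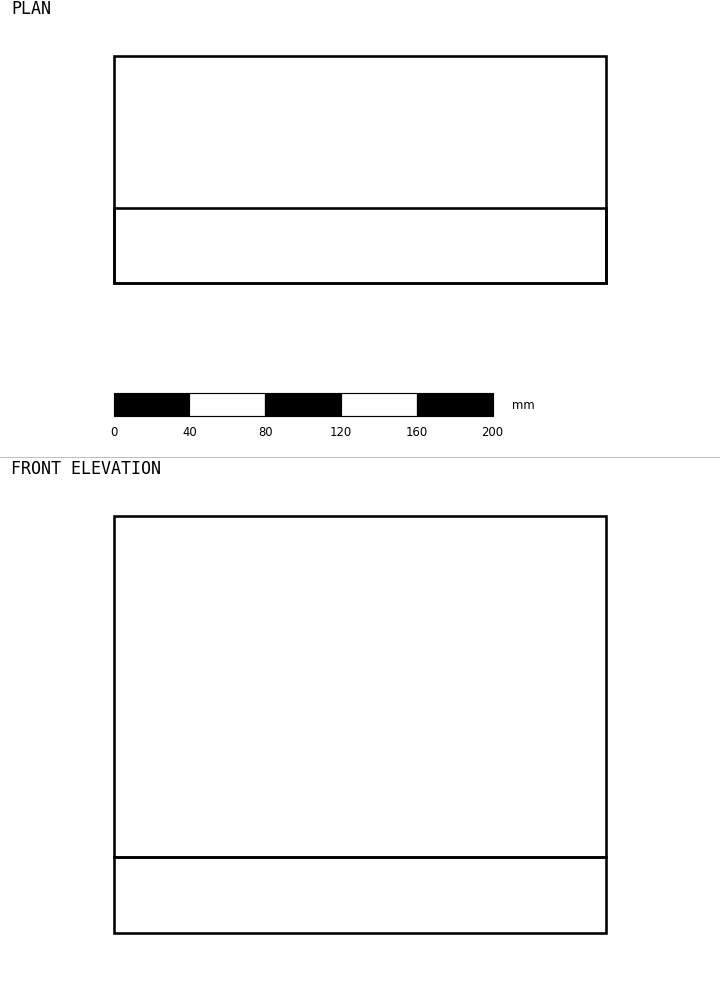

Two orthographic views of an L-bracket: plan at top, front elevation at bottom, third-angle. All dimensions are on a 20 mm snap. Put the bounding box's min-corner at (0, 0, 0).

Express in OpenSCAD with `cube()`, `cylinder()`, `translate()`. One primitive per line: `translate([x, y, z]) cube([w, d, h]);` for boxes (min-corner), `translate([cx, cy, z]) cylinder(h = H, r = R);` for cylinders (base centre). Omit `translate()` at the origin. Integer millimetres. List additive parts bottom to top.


cube([260, 120, 40]);
translate([0, 0, 40]) cube([260, 40, 180]);
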